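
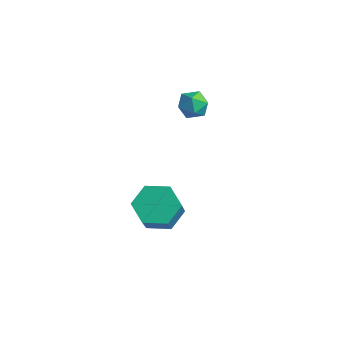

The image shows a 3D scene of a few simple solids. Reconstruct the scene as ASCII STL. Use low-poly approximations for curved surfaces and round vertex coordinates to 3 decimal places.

solid 
facet normal -0.300 -0.631 0.715
outer loop
vertex -2.729 2.17 -0.904
vertex -2.351 1.654 -1.201
vertex -2.059 2.069 -0.712
endloop
endfacet
facet normal -0.270 0.039 0.962
outer loop
vertex -2.729 2.17 -0.904
vertex -2.059 2.069 -0.712
vertex -2.304 2.723 -0.807
endloop
endfacet
facet normal -0.702 0.441 0.559
outer loop
vertex -2.729 2.17 -0.904
vertex -2.304 2.723 -0.807
vertex -2.747 2.712 -1.354
endloop
endfacet
facet normal -0.998 0.021 0.065
outer loop
vertex -2.729 2.17 -0.904
vertex -2.747 2.712 -1.354
vertex -2.777 2.051 -1.597
endloop
endfacet
facet normal -0.749 -0.642 0.162
outer loop
vertex -2.729 2.17 -0.904
vertex -2.777 2.051 -1.597
vertex -2.351 1.654 -1.201
endloop
endfacet
facet normal 0.397 0.276 0.875
outer loop
vertex -2.304 2.723 -0.807
vertex -2.059 2.069 -0.712
vertex -1.663 2.549 -1.043
endloop
endfacet
facet normal 0.349 -0.807 0.477
outer loop
vertex -2.059 2.069 -0.712
vertex -2.351 1.654 -1.201
vertex -1.693 1.888 -1.286
endloop
endfacet
facet normal -0.378 -0.825 -0.420
outer loop
vertex -2.351 1.654 -1.201
vertex -2.777 2.051 -1.597
vertex -2.136 1.877 -1.833
endloop
endfacet
facet normal -0.780 0.247 -0.575
outer loop
vertex -2.777 2.051 -1.597
vertex -2.747 2.712 -1.354
vertex -2.381 2.531 -1.928
endloop
endfacet
facet normal -0.301 0.927 0.225
outer loop
vertex -2.747 2.712 -1.354
vertex -2.304 2.723 -0.807
vertex -2.089 2.946 -1.439
endloop
endfacet
facet normal 0.998 -0.021 -0.065
outer loop
vertex -1.711 2.43 -1.736
vertex -1.663 2.549 -1.043
vertex -1.693 1.888 -1.286
endloop
endfacet
facet normal 0.702 -0.441 -0.559
outer loop
vertex -1.711 2.43 -1.736
vertex -1.693 1.888 -1.286
vertex -2.136 1.877 -1.833
endloop
endfacet
facet normal 0.270 -0.039 -0.962
outer loop
vertex -1.711 2.43 -1.736
vertex -2.136 1.877 -1.833
vertex -2.381 2.531 -1.928
endloop
endfacet
facet normal 0.300 0.631 -0.715
outer loop
vertex -1.711 2.43 -1.736
vertex -2.381 2.531 -1.928
vertex -2.089 2.946 -1.439
endloop
endfacet
facet normal 0.749 0.642 -0.162
outer loop
vertex -1.711 2.43 -1.736
vertex -2.089 2.946 -1.439
vertex -1.663 2.549 -1.043
endloop
endfacet
facet normal 0.780 -0.247 0.575
outer loop
vertex -1.693 1.888 -1.286
vertex -1.663 2.549 -1.043
vertex -2.059 2.069 -0.712
endloop
endfacet
facet normal 0.301 -0.927 -0.225
outer loop
vertex -2.136 1.877 -1.833
vertex -1.693 1.888 -1.286
vertex -2.351 1.654 -1.201
endloop
endfacet
facet normal -0.397 -0.276 -0.875
outer loop
vertex -2.381 2.531 -1.928
vertex -2.136 1.877 -1.833
vertex -2.777 2.051 -1.597
endloop
endfacet
facet normal -0.349 0.807 -0.477
outer loop
vertex -2.089 2.946 -1.439
vertex -2.381 2.531 -1.928
vertex -2.747 2.712 -1.354
endloop
endfacet
facet normal 0.378 0.825 0.420
outer loop
vertex -1.663 2.549 -1.043
vertex -2.089 2.946 -1.439
vertex -2.304 2.723 -0.807
endloop
endfacet
facet normal -0.437 0.485 -0.757
outer loop
vertex 0.848 -1.685 -4.424
vertex 0.097 -1.558 -3.909
vertex 0.772 -0.934 -3.899
endloop
endfacet
facet normal 0.896 0.312 -0.317
outer loop
vertex 0.848 -1.685 -4.424
vertex 0.772 -0.934 -3.899
vertex 1.735 -2.67 -2.886
endloop
endfacet
facet normal 0.896 0.312 -0.317
outer loop
vertex 1.735 -2.67 -2.886
vertex 0.772 -0.934 -3.899
vertex 1.659 -1.918 -2.361
endloop
endfacet
facet normal 0.436 -0.485 0.758
outer loop
vertex 1.735 -2.67 -2.886
vertex 1.659 -1.918 -2.361
vertex 0.983 -2.542 -2.371
endloop
endfacet
facet normal -0.437 0.485 -0.758
outer loop
vertex 0.772 -0.934 -3.899
vertex 0.097 -1.558 -3.909
vertex 0.021 -0.806 -3.384
endloop
endfacet
facet normal 0.377 0.864 0.335
outer loop
vertex 0.772 -0.934 -3.899
vertex 0.021 -0.806 -3.384
vertex 1.659 -1.918 -2.361
endloop
endfacet
facet normal 0.377 0.863 0.335
outer loop
vertex 1.659 -1.918 -2.361
vertex 0.021 -0.806 -3.384
vertex 0.907 -1.79 -1.846
endloop
endfacet
facet normal 0.436 -0.485 0.758
outer loop
vertex 1.659 -1.918 -2.361
vertex 0.907 -1.79 -1.846
vertex 0.983 -2.542 -2.371
endloop
endfacet
facet normal -0.436 0.485 -0.758
outer loop
vertex 0.021 -0.806 -3.384
vertex 0.097 -1.558 -3.909
vertex -0.655 -1.43 -3.394
endloop
endfacet
facet normal -0.519 0.552 0.652
outer loop
vertex 0.021 -0.806 -3.384
vertex -0.655 -1.43 -3.394
vertex 0.907 -1.79 -1.846
endloop
endfacet
facet normal -0.520 0.551 0.653
outer loop
vertex 0.907 -1.79 -1.846
vertex -0.655 -1.43 -3.394
vertex 0.232 -2.415 -1.856
endloop
endfacet
facet normal 0.437 -0.485 0.757
outer loop
vertex 0.907 -1.79 -1.846
vertex 0.232 -2.415 -1.856
vertex 0.983 -2.542 -2.371
endloop
endfacet
facet normal -0.436 0.485 -0.758
outer loop
vertex -0.655 -1.43 -3.394
vertex 0.097 -1.558 -3.909
vertex -0.579 -2.182 -3.919
endloop
endfacet
facet normal -0.896 -0.312 0.317
outer loop
vertex -0.655 -1.43 -3.394
vertex -0.579 -2.182 -3.919
vertex 0.232 -2.415 -1.856
endloop
endfacet
facet normal -0.896 -0.312 0.317
outer loop
vertex 0.232 -2.415 -1.856
vertex -0.579 -2.182 -3.919
vertex 0.308 -3.166 -2.381
endloop
endfacet
facet normal 0.437 -0.485 0.757
outer loop
vertex 0.232 -2.415 -1.856
vertex 0.308 -3.166 -2.381
vertex 0.983 -2.542 -2.371
endloop
endfacet
facet normal -0.436 0.485 -0.758
outer loop
vertex -0.579 -2.182 -3.919
vertex 0.097 -1.558 -3.909
vertex 0.173 -2.31 -4.434
endloop
endfacet
facet normal -0.377 -0.864 -0.335
outer loop
vertex -0.579 -2.182 -3.919
vertex 0.173 -2.31 -4.434
vertex 0.308 -3.166 -2.381
endloop
endfacet
facet normal -0.377 -0.863 -0.335
outer loop
vertex 0.308 -3.166 -2.381
vertex 0.173 -2.31 -4.434
vertex 1.059 -3.294 -2.896
endloop
endfacet
facet normal 0.437 -0.485 0.758
outer loop
vertex 0.308 -3.166 -2.381
vertex 1.059 -3.294 -2.896
vertex 0.983 -2.542 -2.371
endloop
endfacet
facet normal -0.437 0.485 -0.757
outer loop
vertex 0.173 -2.31 -4.434
vertex 0.097 -1.558 -3.909
vertex 0.848 -1.685 -4.424
endloop
endfacet
facet normal 0.520 -0.551 -0.652
outer loop
vertex 0.173 -2.31 -4.434
vertex 0.848 -1.685 -4.424
vertex 1.059 -3.294 -2.896
endloop
endfacet
facet normal 0.519 -0.552 -0.653
outer loop
vertex 1.059 -3.294 -2.896
vertex 0.848 -1.685 -4.424
vertex 1.735 -2.67 -2.886
endloop
endfacet
facet normal 0.436 -0.485 0.758
outer loop
vertex 1.059 -3.294 -2.896
vertex 1.735 -2.67 -2.886
vertex 0.983 -2.542 -2.371
endloop
endfacet

endsolid


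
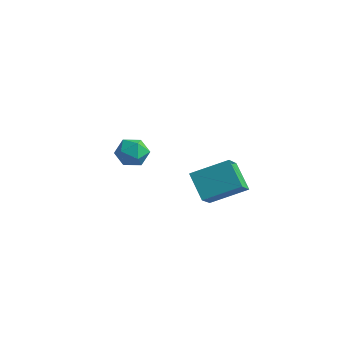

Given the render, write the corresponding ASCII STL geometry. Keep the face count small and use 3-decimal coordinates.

solid 
facet normal -0.115 0.352 0.929
outer loop
vertex -1.716 1.409 1.905
vertex -2.227 0.693 2.113
vertex -1.332 0.66 2.236
endloop
endfacet
facet normal 0.513 0.553 0.656
outer loop
vertex -1.716 1.409 1.905
vertex -1.332 0.66 2.236
vertex -0.94 1.105 1.554
endloop
endfacet
facet normal 0.386 0.921 0.057
outer loop
vertex -1.716 1.409 1.905
vertex -0.94 1.105 1.554
vertex -1.593 1.413 1.009
endloop
endfacet
facet normal -0.321 0.946 -0.040
outer loop
vertex -1.716 1.409 1.905
vertex -1.593 1.413 1.009
vertex -2.388 1.158 1.355
endloop
endfacet
facet normal -0.630 0.595 0.499
outer loop
vertex -1.716 1.409 1.905
vertex -2.388 1.158 1.355
vertex -2.227 0.693 2.113
endloop
endfacet
facet normal 0.876 -0.036 0.480
outer loop
vertex -0.94 1.105 1.554
vertex -1.332 0.66 2.236
vertex -0.972 0.202 1.545
endloop
endfacet
facet normal -0.140 -0.361 0.922
outer loop
vertex -1.332 0.66 2.236
vertex -2.227 0.693 2.113
vertex -1.767 -0.053 1.891
endloop
endfacet
facet normal -0.973 0.032 0.227
outer loop
vertex -2.227 0.693 2.113
vertex -2.388 1.158 1.355
vertex -2.42 0.255 1.346
endloop
endfacet
facet normal -0.473 0.601 -0.645
outer loop
vertex -2.388 1.158 1.355
vertex -1.593 1.413 1.009
vertex -2.028 0.7 0.664
endloop
endfacet
facet normal 0.671 0.559 -0.488
outer loop
vertex -1.593 1.413 1.009
vertex -0.94 1.105 1.554
vertex -1.133 0.667 0.787
endloop
endfacet
facet normal 0.321 -0.946 0.040
outer loop
vertex -1.644 -0.049 0.995
vertex -0.972 0.202 1.545
vertex -1.767 -0.053 1.891
endloop
endfacet
facet normal -0.386 -0.921 -0.057
outer loop
vertex -1.644 -0.049 0.995
vertex -1.767 -0.053 1.891
vertex -2.42 0.255 1.346
endloop
endfacet
facet normal -0.513 -0.553 -0.656
outer loop
vertex -1.644 -0.049 0.995
vertex -2.42 0.255 1.346
vertex -2.028 0.7 0.664
endloop
endfacet
facet normal 0.115 -0.352 -0.929
outer loop
vertex -1.644 -0.049 0.995
vertex -2.028 0.7 0.664
vertex -1.133 0.667 0.787
endloop
endfacet
facet normal 0.630 -0.595 -0.499
outer loop
vertex -1.644 -0.049 0.995
vertex -1.133 0.667 0.787
vertex -0.972 0.202 1.545
endloop
endfacet
facet normal 0.473 -0.601 0.645
outer loop
vertex -1.767 -0.053 1.891
vertex -0.972 0.202 1.545
vertex -1.332 0.66 2.236
endloop
endfacet
facet normal -0.671 -0.559 0.488
outer loop
vertex -2.42 0.255 1.346
vertex -1.767 -0.053 1.891
vertex -2.227 0.693 2.113
endloop
endfacet
facet normal -0.876 0.036 -0.480
outer loop
vertex -2.028 0.7 0.664
vertex -2.42 0.255 1.346
vertex -2.388 1.158 1.355
endloop
endfacet
facet normal 0.140 0.361 -0.922
outer loop
vertex -1.133 0.667 0.787
vertex -2.028 0.7 0.664
vertex -1.593 1.413 1.009
endloop
endfacet
facet normal 0.973 -0.032 -0.227
outer loop
vertex -0.972 0.202 1.545
vertex -1.133 0.667 0.787
vertex -0.94 1.105 1.554
endloop
endfacet
facet normal -0.684 -0.603 -0.411
outer loop
vertex 2.792 -0.978 2.788
vertex 2.389 0.203 1.724
vertex 3.878 -1.52 1.776
endloop
endfacet
facet normal 0.246 -0.720 0.649
outer loop
vertex 5.211 -0.343 2.576
vertex 2.792 -0.978 2.788
vertex 3.878 -1.52 1.776
endloop
endfacet
facet normal -0.684 -0.603 -0.411
outer loop
vertex 3.878 -1.52 1.776
vertex 2.389 0.203 1.724
vertex 3.475 -0.339 0.712
endloop
endfacet
facet normal 0.687 -0.343 -0.641
outer loop
vertex 3.475 -0.339 0.712
vertex 5.211 -0.343 2.576
vertex 3.878 -1.52 1.776
endloop
endfacet
facet normal -0.687 0.343 0.641
outer loop
vertex 2.792 -0.978 2.788
vertex 3.722 1.38 2.524
vertex 2.389 0.203 1.724
endloop
endfacet
facet normal 0.246 -0.720 0.649
outer loop
vertex 4.125 0.199 3.588
vertex 2.792 -0.978 2.788
vertex 5.211 -0.343 2.576
endloop
endfacet
facet normal -0.687 0.343 0.641
outer loop
vertex 4.125 0.199 3.588
vertex 3.722 1.38 2.524
vertex 2.792 -0.978 2.788
endloop
endfacet
facet normal -0.246 0.720 -0.649
outer loop
vertex 2.389 0.203 1.724
vertex 3.722 1.38 2.524
vertex 3.475 -0.339 0.712
endloop
endfacet
facet normal 0.687 -0.343 -0.641
outer loop
vertex 4.808 0.838 1.512
vertex 5.211 -0.343 2.576
vertex 3.475 -0.339 0.712
endloop
endfacet
facet normal -0.246 0.720 -0.649
outer loop
vertex 3.475 -0.339 0.712
vertex 3.722 1.38 2.524
vertex 4.808 0.838 1.512
endloop
endfacet
facet normal 0.684 0.603 0.411
outer loop
vertex 4.808 0.838 1.512
vertex 4.125 0.199 3.588
vertex 5.211 -0.343 2.576
endloop
endfacet
facet normal 0.684 0.603 0.411
outer loop
vertex 3.722 1.38 2.524
vertex 4.125 0.199 3.588
vertex 4.808 0.838 1.512
endloop
endfacet

endsolid


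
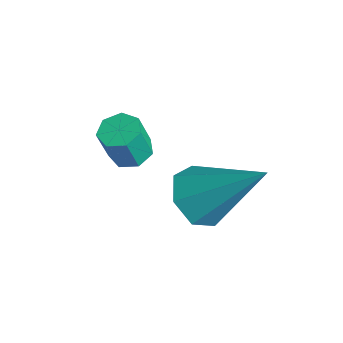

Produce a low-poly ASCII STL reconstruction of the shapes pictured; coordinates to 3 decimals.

solid 
facet normal -0.513 -0.515 -0.686
outer loop
vertex 0.685 -0.234 -3.586
vertex 0.051 0.239 -3.467
vertex 0.652 0.333 -3.987
endloop
endfacet
facet normal 0.978 -0.079 -0.192
outer loop
vertex 0.685 -0.234 -3.586
vertex 0.652 0.333 -3.987
vertex 1.109 1.301 -2.053
endloop
endfacet
facet normal -0.514 -0.514 -0.687
outer loop
vertex 0.652 0.333 -3.987
vertex 0.051 0.239 -3.467
vertex 0.166 0.829 -3.995
endloop
endfacet
facet normal 0.638 0.618 -0.460
outer loop
vertex 0.652 0.333 -3.987
vertex 0.166 0.829 -3.995
vertex 1.109 1.301 -2.053
endloop
endfacet
facet normal -0.514 -0.514 -0.687
outer loop
vertex 0.166 0.829 -3.995
vertex 0.051 0.239 -3.467
vertex -0.406 0.881 -3.606
endloop
endfacet
facet normal -0.055 0.976 -0.211
outer loop
vertex 0.166 0.829 -3.995
vertex -0.406 0.881 -3.606
vertex 1.109 1.301 -2.053
endloop
endfacet
facet normal -0.514 -0.515 -0.686
outer loop
vertex -0.406 0.881 -3.606
vertex 0.051 0.239 -3.467
vertex -0.634 0.45 -3.112
endloop
endfacet
facet normal -0.579 0.728 0.368
outer loop
vertex -0.406 0.881 -3.606
vertex -0.634 0.45 -3.112
vertex 1.109 1.301 -2.053
endloop
endfacet
facet normal -0.514 -0.515 -0.686
outer loop
vertex -0.634 0.45 -3.112
vertex 0.051 0.239 -3.467
vertex -0.347 -0.139 -2.885
endloop
endfacet
facet normal -0.540 0.061 0.840
outer loop
vertex -0.634 0.45 -3.112
vertex -0.347 -0.139 -2.885
vertex 1.109 1.301 -2.053
endloop
endfacet
facet normal -0.514 -0.515 -0.686
outer loop
vertex -0.347 -0.139 -2.885
vertex 0.051 0.239 -3.467
vertex 0.241 -0.444 -3.096
endloop
endfacet
facet normal 0.033 -0.525 0.851
outer loop
vertex -0.347 -0.139 -2.885
vertex 0.241 -0.444 -3.096
vertex 1.109 1.301 -2.053
endloop
endfacet
facet normal -0.513 -0.515 -0.686
outer loop
vertex 0.241 -0.444 -3.096
vertex 0.051 0.239 -3.467
vertex 0.685 -0.234 -3.586
endloop
endfacet
facet normal 0.709 -0.587 0.391
outer loop
vertex 0.241 -0.444 -3.096
vertex 0.685 -0.234 -3.586
vertex 1.109 1.301 -2.053
endloop
endfacet
facet normal -0.038 0.298 -0.954
outer loop
vertex -1.609 -0.007 -3.39
vertex -1.989 -0.35 -3.482
vertex -2.029 0.145 -3.326
endloop
endfacet
facet normal 0.364 0.893 0.265
outer loop
vertex -1.609 -0.007 -3.39
vertex -2.029 0.145 -3.326
vertex -1.571 -0.308 -2.426
endloop
endfacet
facet normal 0.364 0.893 0.265
outer loop
vertex -1.571 -0.308 -2.426
vertex -2.029 0.145 -3.326
vertex -1.991 -0.156 -2.362
endloop
endfacet
facet normal 0.037 -0.298 0.954
outer loop
vertex -1.571 -0.308 -2.426
vertex -1.991 -0.156 -2.362
vertex -1.951 -0.65 -2.518
endloop
endfacet
facet normal -0.038 0.298 -0.954
outer loop
vertex -2.029 0.145 -3.326
vertex -1.989 -0.35 -3.482
vertex -2.419 -0.075 -3.379
endloop
endfacet
facet normal -0.500 0.821 0.276
outer loop
vertex -2.029 0.145 -3.326
vertex -2.419 -0.075 -3.379
vertex -1.991 -0.156 -2.362
endloop
endfacet
facet normal -0.501 0.820 0.276
outer loop
vertex -1.991 -0.156 -2.362
vertex -2.419 -0.075 -3.379
vertex -2.381 -0.376 -2.416
endloop
endfacet
facet normal 0.036 -0.298 0.954
outer loop
vertex -1.991 -0.156 -2.362
vertex -2.381 -0.376 -2.416
vertex -1.951 -0.65 -2.518
endloop
endfacet
facet normal -0.038 0.298 -0.954
outer loop
vertex -2.419 -0.075 -3.379
vertex -1.989 -0.35 -3.482
vertex -2.485 -0.502 -3.51
endloop
endfacet
facet normal -0.989 0.129 0.079
outer loop
vertex -2.419 -0.075 -3.379
vertex -2.485 -0.502 -3.51
vertex -2.381 -0.376 -2.416
endloop
endfacet
facet normal -0.989 0.129 0.079
outer loop
vertex -2.381 -0.376 -2.416
vertex -2.485 -0.502 -3.51
vertex -2.447 -0.803 -2.547
endloop
endfacet
facet normal 0.036 -0.298 0.954
outer loop
vertex -2.381 -0.376 -2.416
vertex -2.447 -0.803 -2.547
vertex -1.951 -0.65 -2.518
endloop
endfacet
facet normal -0.037 0.297 -0.954
outer loop
vertex -2.485 -0.502 -3.51
vertex -1.989 -0.35 -3.482
vertex -2.178 -0.814 -3.619
endloop
endfacet
facet normal -0.732 -0.658 -0.177
outer loop
vertex -2.485 -0.502 -3.51
vertex -2.178 -0.814 -3.619
vertex -2.447 -0.803 -2.547
endloop
endfacet
facet normal -0.732 -0.658 -0.177
outer loop
vertex -2.447 -0.803 -2.547
vertex -2.178 -0.814 -3.619
vertex -2.14 -1.115 -2.656
endloop
endfacet
facet normal 0.036 -0.298 0.954
outer loop
vertex -2.447 -0.803 -2.547
vertex -2.14 -1.115 -2.656
vertex -1.951 -0.65 -2.518
endloop
endfacet
facet normal -0.038 0.297 -0.954
outer loop
vertex -2.178 -0.814 -3.619
vertex -1.989 -0.35 -3.482
vertex -1.728 -0.776 -3.625
endloop
endfacet
facet normal 0.076 -0.951 -0.300
outer loop
vertex -2.178 -0.814 -3.619
vertex -1.728 -0.776 -3.625
vertex -2.14 -1.115 -2.656
endloop
endfacet
facet normal 0.076 -0.951 -0.300
outer loop
vertex -2.14 -1.115 -2.656
vertex -1.728 -0.776 -3.625
vertex -1.691 -1.077 -2.662
endloop
endfacet
facet normal 0.038 -0.298 0.954
outer loop
vertex -2.14 -1.115 -2.656
vertex -1.691 -1.077 -2.662
vertex -1.951 -0.65 -2.518
endloop
endfacet
facet normal -0.037 0.297 -0.954
outer loop
vertex -1.728 -0.776 -3.625
vertex -1.989 -0.35 -3.482
vertex -1.475 -0.417 -3.523
endloop
endfacet
facet normal 0.827 -0.527 -0.196
outer loop
vertex -1.728 -0.776 -3.625
vertex -1.475 -0.417 -3.523
vertex -1.691 -1.077 -2.662
endloop
endfacet
facet normal 0.826 -0.528 -0.198
outer loop
vertex -1.691 -1.077 -2.662
vertex -1.475 -0.417 -3.523
vertex -1.437 -0.718 -2.56
endloop
endfacet
facet normal 0.038 -0.298 0.954
outer loop
vertex -1.691 -1.077 -2.662
vertex -1.437 -0.718 -2.56
vertex -1.951 -0.65 -2.518
endloop
endfacet
facet normal -0.037 0.297 -0.954
outer loop
vertex -1.475 -0.417 -3.523
vertex -1.989 -0.35 -3.482
vertex -1.609 -0.007 -3.39
endloop
endfacet
facet normal 0.954 0.294 0.054
outer loop
vertex -1.475 -0.417 -3.523
vertex -1.609 -0.007 -3.39
vertex -1.437 -0.718 -2.56
endloop
endfacet
facet normal 0.954 0.294 0.054
outer loop
vertex -1.437 -0.718 -2.56
vertex -1.609 -0.007 -3.39
vertex -1.571 -0.308 -2.426
endloop
endfacet
facet normal 0.038 -0.299 0.953
outer loop
vertex -1.437 -0.718 -2.56
vertex -1.571 -0.308 -2.426
vertex -1.951 -0.65 -2.518
endloop
endfacet

endsolid


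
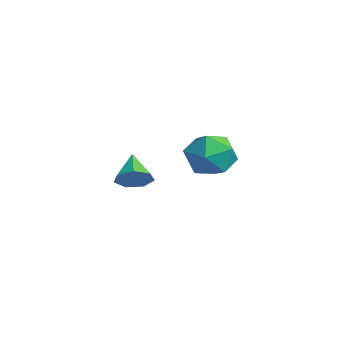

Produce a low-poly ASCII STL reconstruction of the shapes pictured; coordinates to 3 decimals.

solid 
facet normal -0.380 -0.552 0.743
outer loop
vertex -1.199 0.667 -1.916
vertex -0.548 -0.142 -2.184
vertex -0.225 0.593 -1.473
endloop
endfacet
facet normal -0.401 0.143 0.905
outer loop
vertex -1.199 0.667 -1.916
vertex -0.225 0.593 -1.473
vertex -0.6 1.547 -1.79
endloop
endfacet
facet normal -0.783 0.475 0.402
outer loop
vertex -1.199 0.667 -1.916
vertex -0.6 1.547 -1.79
vertex -1.154 1.401 -2.696
endloop
endfacet
facet normal -0.997 -0.014 -0.071
outer loop
vertex -1.199 0.667 -1.916
vertex -1.154 1.401 -2.696
vertex -1.122 0.358 -2.94
endloop
endfacet
facet normal -0.748 -0.648 0.139
outer loop
vertex -1.199 0.667 -1.916
vertex -1.122 0.358 -2.94
vertex -0.548 -0.142 -2.184
endloop
endfacet
facet normal 0.266 0.397 0.879
outer loop
vertex -0.6 1.547 -1.79
vertex -0.225 0.593 -1.473
vertex 0.422 1.282 -1.98
endloop
endfacet
facet normal 0.301 -0.728 0.616
outer loop
vertex -0.225 0.593 -1.473
vertex -0.548 -0.142 -2.184
vertex 0.454 0.239 -2.224
endloop
endfacet
facet normal -0.296 -0.885 -0.360
outer loop
vertex -0.548 -0.142 -2.184
vertex -1.122 0.358 -2.94
vertex -0.1 0.093 -3.13
endloop
endfacet
facet normal -0.700 0.142 -0.700
outer loop
vertex -1.122 0.358 -2.94
vertex -1.154 1.401 -2.696
vertex -0.475 1.047 -3.447
endloop
endfacet
facet normal -0.352 0.934 0.065
outer loop
vertex -1.154 1.401 -2.696
vertex -0.6 1.547 -1.79
vertex -0.152 1.782 -2.736
endloop
endfacet
facet normal 0.997 0.014 0.071
outer loop
vertex 0.499 0.973 -3.004
vertex 0.422 1.282 -1.98
vertex 0.454 0.239 -2.224
endloop
endfacet
facet normal 0.783 -0.475 -0.402
outer loop
vertex 0.499 0.973 -3.004
vertex 0.454 0.239 -2.224
vertex -0.1 0.093 -3.13
endloop
endfacet
facet normal 0.401 -0.143 -0.905
outer loop
vertex 0.499 0.973 -3.004
vertex -0.1 0.093 -3.13
vertex -0.475 1.047 -3.447
endloop
endfacet
facet normal 0.380 0.552 -0.743
outer loop
vertex 0.499 0.973 -3.004
vertex -0.475 1.047 -3.447
vertex -0.152 1.782 -2.736
endloop
endfacet
facet normal 0.748 0.648 -0.139
outer loop
vertex 0.499 0.973 -3.004
vertex -0.152 1.782 -2.736
vertex 0.422 1.282 -1.98
endloop
endfacet
facet normal 0.700 -0.142 0.700
outer loop
vertex 0.454 0.239 -2.224
vertex 0.422 1.282 -1.98
vertex -0.225 0.593 -1.473
endloop
endfacet
facet normal 0.352 -0.934 -0.065
outer loop
vertex -0.1 0.093 -3.13
vertex 0.454 0.239 -2.224
vertex -0.548 -0.142 -2.184
endloop
endfacet
facet normal -0.266 -0.397 -0.879
outer loop
vertex -0.475 1.047 -3.447
vertex -0.1 0.093 -3.13
vertex -1.122 0.358 -2.94
endloop
endfacet
facet normal -0.301 0.728 -0.616
outer loop
vertex -0.152 1.782 -2.736
vertex -0.475 1.047 -3.447
vertex -1.154 1.401 -2.696
endloop
endfacet
facet normal 0.296 0.885 0.360
outer loop
vertex 0.422 1.282 -1.98
vertex -0.152 1.782 -2.736
vertex -0.6 1.547 -1.79
endloop
endfacet
facet normal 0.738 -0.260 -0.623
outer loop
vertex 2.922 -3.443 -1.425
vertex 2.538 -3.261 -1.956
vertex 2.973 -2.881 -1.599
endloop
endfacet
facet normal 0.273 0.262 0.926
outer loop
vertex 2.922 -3.443 -1.425
vertex 2.973 -2.881 -1.599
vertex 1.622 -2.939 -1.184
endloop
endfacet
facet normal 0.738 -0.260 -0.623
outer loop
vertex 2.973 -2.881 -1.599
vertex 2.538 -3.261 -1.956
vertex 2.697 -2.606 -2.041
endloop
endfacet
facet normal 0.109 0.873 0.475
outer loop
vertex 2.973 -2.881 -1.599
vertex 2.697 -2.606 -2.041
vertex 1.622 -2.939 -1.184
endloop
endfacet
facet normal 0.738 -0.260 -0.623
outer loop
vertex 2.697 -2.606 -2.041
vertex 2.538 -3.261 -1.956
vertex 2.3 -2.824 -2.42
endloop
endfacet
facet normal -0.383 0.915 -0.125
outer loop
vertex 2.697 -2.606 -2.041
vertex 2.3 -2.824 -2.42
vertex 1.622 -2.939 -1.184
endloop
endfacet
facet normal 0.738 -0.259 -0.623
outer loop
vertex 2.3 -2.824 -2.42
vertex 2.538 -3.261 -1.956
vertex 2.083 -3.372 -2.449
endloop
endfacet
facet normal -0.834 0.353 -0.425
outer loop
vertex 2.3 -2.824 -2.42
vertex 2.083 -3.372 -2.449
vertex 1.622 -2.939 -1.184
endloop
endfacet
facet normal 0.738 -0.261 -0.622
outer loop
vertex 2.083 -3.372 -2.449
vertex 2.538 -3.261 -1.956
vertex 2.207 -3.836 -2.107
endloop
endfacet
facet normal -0.901 -0.386 -0.196
outer loop
vertex 2.083 -3.372 -2.449
vertex 2.207 -3.836 -2.107
vertex 1.622 -2.939 -1.184
endloop
endfacet
facet normal 0.737 -0.260 -0.624
outer loop
vertex 2.207 -3.836 -2.107
vertex 2.538 -3.261 -1.956
vertex 2.581 -3.868 -1.652
endloop
endfacet
facet normal -0.536 -0.749 0.388
outer loop
vertex 2.207 -3.836 -2.107
vertex 2.581 -3.868 -1.652
vertex 1.622 -2.939 -1.184
endloop
endfacet
facet normal 0.738 -0.260 -0.623
outer loop
vertex 2.581 -3.868 -1.652
vertex 2.538 -3.261 -1.956
vertex 2.922 -3.443 -1.425
endloop
endfacet
facet normal -0.015 -0.462 0.887
outer loop
vertex 2.581 -3.868 -1.652
vertex 2.922 -3.443 -1.425
vertex 1.622 -2.939 -1.184
endloop
endfacet

endsolid


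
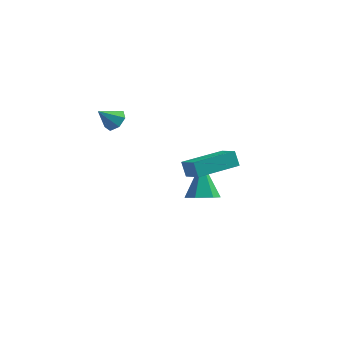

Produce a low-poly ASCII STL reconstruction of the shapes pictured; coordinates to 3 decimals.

solid 
facet normal -0.368 0.362 0.856
outer loop
vertex 2.095 -4.728 3.13
vertex 3.575 -3.196 3.118
vertex 1.323 -3.986 2.484
endloop
endfacet
facet normal -0.695 -0.719 0.006
outer loop
vertex 1.625 -4.284 1.782
vertex 2.095 -4.728 3.13
vertex 1.323 -3.986 2.484
endloop
endfacet
facet normal -0.368 0.363 0.856
outer loop
vertex 1.323 -3.986 2.484
vertex 3.575 -3.196 3.118
vertex 2.803 -2.455 2.472
endloop
endfacet
facet normal -0.617 0.593 -0.517
outer loop
vertex 2.803 -2.455 2.472
vertex 1.625 -4.284 1.782
vertex 1.323 -3.986 2.484
endloop
endfacet
facet normal 0.618 -0.593 0.517
outer loop
vertex 2.095 -4.728 3.13
vertex 3.877 -3.494 2.416
vertex 3.575 -3.196 3.118
endloop
endfacet
facet normal -0.695 -0.719 0.005
outer loop
vertex 2.397 -5.025 2.428
vertex 2.095 -4.728 3.13
vertex 1.625 -4.284 1.782
endloop
endfacet
facet normal 0.618 -0.593 0.517
outer loop
vertex 2.397 -5.025 2.428
vertex 3.877 -3.494 2.416
vertex 2.095 -4.728 3.13
endloop
endfacet
facet normal 0.695 0.719 -0.006
outer loop
vertex 3.575 -3.196 3.118
vertex 3.877 -3.494 2.416
vertex 2.803 -2.455 2.472
endloop
endfacet
facet normal -0.618 0.593 -0.517
outer loop
vertex 3.105 -2.752 1.77
vertex 1.625 -4.284 1.782
vertex 2.803 -2.455 2.472
endloop
endfacet
facet normal 0.695 0.719 -0.005
outer loop
vertex 2.803 -2.455 2.472
vertex 3.877 -3.494 2.416
vertex 3.105 -2.752 1.77
endloop
endfacet
facet normal 0.368 -0.363 -0.856
outer loop
vertex 3.105 -2.752 1.77
vertex 2.397 -5.025 2.428
vertex 1.625 -4.284 1.782
endloop
endfacet
facet normal 0.368 -0.363 -0.856
outer loop
vertex 3.877 -3.494 2.416
vertex 2.397 -5.025 2.428
vertex 3.105 -2.752 1.77
endloop
endfacet
facet normal 0.178 -0.569 -0.803
outer loop
vertex 1.884 -0.427 -2.47
vertex 1.257 -0.021 -2.897
vertex 2.063 0.278 -2.93
endloop
endfacet
facet normal 0.848 0.121 0.516
outer loop
vertex 1.884 -0.427 -2.47
vertex 2.063 0.278 -2.93
vertex 0.883 1.181 -1.203
endloop
endfacet
facet normal 0.178 -0.570 -0.802
outer loop
vertex 2.063 0.278 -2.93
vertex 1.257 -0.021 -2.897
vertex 1.436 0.683 -3.357
endloop
endfacet
facet normal 0.564 0.825 -0.046
outer loop
vertex 2.063 0.278 -2.93
vertex 1.436 0.683 -3.357
vertex 0.883 1.181 -1.203
endloop
endfacet
facet normal 0.177 -0.570 -0.803
outer loop
vertex 1.436 0.683 -3.357
vertex 1.257 -0.021 -2.897
vertex 0.63 0.384 -3.323
endloop
endfacet
facet normal -0.343 0.892 -0.294
outer loop
vertex 1.436 0.683 -3.357
vertex 0.63 0.384 -3.323
vertex 0.883 1.181 -1.203
endloop
endfacet
facet normal 0.177 -0.570 -0.803
outer loop
vertex 0.63 0.384 -3.323
vertex 1.257 -0.021 -2.897
vertex 0.451 -0.32 -2.863
endloop
endfacet
facet normal -0.966 0.258 0.018
outer loop
vertex 0.63 0.384 -3.323
vertex 0.451 -0.32 -2.863
vertex 0.883 1.181 -1.203
endloop
endfacet
facet normal 0.178 -0.570 -0.802
outer loop
vertex 0.451 -0.32 -2.863
vertex 1.257 -0.021 -2.897
vertex 1.079 -0.725 -2.436
endloop
endfacet
facet normal -0.682 -0.445 0.580
outer loop
vertex 0.451 -0.32 -2.863
vertex 1.079 -0.725 -2.436
vertex 0.883 1.181 -1.203
endloop
endfacet
facet normal 0.177 -0.570 -0.802
outer loop
vertex 1.079 -0.725 -2.436
vertex 1.257 -0.021 -2.897
vertex 1.884 -0.427 -2.47
endloop
endfacet
facet normal 0.225 -0.513 0.829
outer loop
vertex 1.079 -0.725 -2.436
vertex 1.884 -0.427 -2.47
vertex 0.883 1.181 -1.203
endloop
endfacet
facet normal 0.566 0.417 -0.711
outer loop
vertex -1.724 -2.59 3.924
vertex -2.257 -2.463 3.574
vertex -1.968 -2.091 4.022
endloop
endfacet
facet normal 0.366 -0.004 0.931
outer loop
vertex -1.724 -2.59 3.924
vertex -1.968 -2.091 4.022
vertex -2.903 -2.937 4.386
endloop
endfacet
facet normal 0.566 0.417 -0.711
outer loop
vertex -1.968 -2.091 4.022
vertex -2.257 -2.463 3.574
vertex -2.43 -1.872 3.783
endloop
endfacet
facet normal -0.169 0.541 0.823
outer loop
vertex -1.968 -2.091 4.022
vertex -2.43 -1.872 3.783
vertex -2.903 -2.937 4.386
endloop
endfacet
facet normal 0.565 0.417 -0.712
outer loop
vertex -2.43 -1.872 3.783
vertex -2.257 -2.463 3.574
vertex -2.762 -2.098 3.387
endloop
endfacet
facet normal -0.772 0.536 0.341
outer loop
vertex -2.43 -1.872 3.783
vertex -2.762 -2.098 3.387
vertex -2.903 -2.937 4.386
endloop
endfacet
facet normal 0.565 0.417 -0.712
outer loop
vertex -2.762 -2.098 3.387
vertex -2.257 -2.463 3.574
vertex -2.714 -2.599 3.132
endloop
endfacet
facet normal -0.988 -0.017 -0.153
outer loop
vertex -2.762 -2.098 3.387
vertex -2.714 -2.599 3.132
vertex -2.903 -2.937 4.386
endloop
endfacet
facet normal 0.565 0.417 -0.712
outer loop
vertex -2.714 -2.599 3.132
vertex -2.257 -2.463 3.574
vertex -2.322 -2.997 3.21
endloop
endfacet
facet normal -0.654 -0.700 -0.287
outer loop
vertex -2.714 -2.599 3.132
vertex -2.322 -2.997 3.21
vertex -2.903 -2.937 4.386
endloop
endfacet
facet normal 0.567 0.416 -0.711
outer loop
vertex -2.322 -2.997 3.21
vertex -2.257 -2.463 3.574
vertex -1.882 -2.993 3.563
endloop
endfacet
facet normal -0.023 -0.999 0.040
outer loop
vertex -2.322 -2.997 3.21
vertex -1.882 -2.993 3.563
vertex -2.903 -2.937 4.386
endloop
endfacet
facet normal 0.566 0.416 -0.712
outer loop
vertex -1.882 -2.993 3.563
vertex -2.257 -2.463 3.574
vertex -1.724 -2.59 3.924
endloop
endfacet
facet normal 0.431 -0.690 0.582
outer loop
vertex -1.882 -2.993 3.563
vertex -1.724 -2.59 3.924
vertex -2.903 -2.937 4.386
endloop
endfacet

endsolid


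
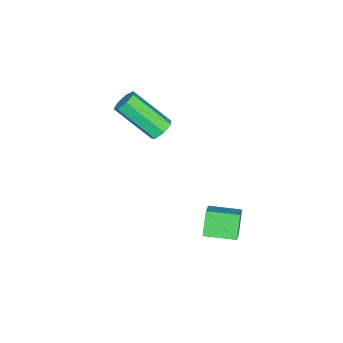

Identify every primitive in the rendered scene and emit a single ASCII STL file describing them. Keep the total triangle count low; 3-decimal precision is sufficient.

solid 
facet normal 0.009 0.766 -0.643
outer loop
vertex -3.202 -0.375 -0.875
vertex -3.62 -0.649 -1.207
vertex -3.696 -0.266 -0.752
endloop
endfacet
facet normal 0.316 0.608 0.729
outer loop
vertex -3.202 -0.375 -0.875
vertex -3.696 -0.266 -0.752
vertex -3.222 -2.037 0.52
endloop
endfacet
facet normal 0.316 0.608 0.729
outer loop
vertex -3.222 -2.037 0.52
vertex -3.696 -0.266 -0.752
vertex -3.716 -1.928 0.643
endloop
endfacet
facet normal -0.009 -0.766 0.642
outer loop
vertex -3.222 -2.037 0.52
vertex -3.716 -1.928 0.643
vertex -3.64 -2.311 0.187
endloop
endfacet
facet normal 0.010 0.766 -0.643
outer loop
vertex -3.696 -0.266 -0.752
vertex -3.62 -0.649 -1.207
vertex -4.133 -0.445 -0.972
endloop
endfacet
facet normal -0.544 0.543 0.639
outer loop
vertex -3.696 -0.266 -0.752
vertex -4.133 -0.445 -0.972
vertex -3.716 -1.928 0.643
endloop
endfacet
facet normal -0.544 0.543 0.639
outer loop
vertex -3.716 -1.928 0.643
vertex -4.133 -0.445 -0.972
vertex -4.153 -2.107 0.423
endloop
endfacet
facet normal -0.009 -0.766 0.642
outer loop
vertex -3.716 -1.928 0.643
vertex -4.153 -2.107 0.423
vertex -3.64 -2.311 0.187
endloop
endfacet
facet normal 0.010 0.766 -0.643
outer loop
vertex -4.133 -0.445 -0.972
vertex -3.62 -0.649 -1.207
vertex -4.183 -0.778 -1.369
endloop
endfacet
facet normal -0.995 0.069 0.068
outer loop
vertex -4.133 -0.445 -0.972
vertex -4.183 -0.778 -1.369
vertex -4.153 -2.107 0.423
endloop
endfacet
facet normal -0.995 0.069 0.068
outer loop
vertex -4.153 -2.107 0.423
vertex -4.183 -0.778 -1.369
vertex -4.203 -2.44 0.026
endloop
endfacet
facet normal -0.009 -0.766 0.643
outer loop
vertex -4.153 -2.107 0.423
vertex -4.203 -2.44 0.026
vertex -3.64 -2.311 0.187
endloop
endfacet
facet normal 0.009 0.767 -0.641
outer loop
vertex -4.183 -0.778 -1.369
vertex -3.62 -0.649 -1.207
vertex -3.81 -1.013 -1.645
endloop
endfacet
facet normal -0.697 -0.456 -0.553
outer loop
vertex -4.183 -0.778 -1.369
vertex -3.81 -1.013 -1.645
vertex -4.203 -2.44 0.026
endloop
endfacet
facet normal -0.698 -0.456 -0.553
outer loop
vertex -4.203 -2.44 0.026
vertex -3.81 -1.013 -1.645
vertex -3.83 -2.676 -0.25
endloop
endfacet
facet normal -0.009 -0.766 0.643
outer loop
vertex -4.203 -2.44 0.026
vertex -3.83 -2.676 -0.25
vertex -3.64 -2.311 0.187
endloop
endfacet
facet normal 0.011 0.767 -0.642
outer loop
vertex -3.81 -1.013 -1.645
vertex -3.62 -0.649 -1.207
vertex -3.293 -0.975 -1.591
endloop
endfacet
facet normal 0.126 -0.638 -0.759
outer loop
vertex -3.81 -1.013 -1.645
vertex -3.293 -0.975 -1.591
vertex -3.83 -2.676 -0.25
endloop
endfacet
facet normal 0.127 -0.639 -0.759
outer loop
vertex -3.83 -2.676 -0.25
vertex -3.293 -0.975 -1.591
vertex -3.313 -2.637 -0.196
endloop
endfacet
facet normal -0.009 -0.765 0.643
outer loop
vertex -3.83 -2.676 -0.25
vertex -3.313 -2.637 -0.196
vertex -3.64 -2.311 0.187
endloop
endfacet
facet normal 0.008 0.766 -0.643
outer loop
vertex -3.293 -0.975 -1.591
vertex -3.62 -0.649 -1.207
vertex -3.023 -0.69 -1.248
endloop
endfacet
facet normal 0.855 -0.339 -0.392
outer loop
vertex -3.293 -0.975 -1.591
vertex -3.023 -0.69 -1.248
vertex -3.313 -2.637 -0.196
endloop
endfacet
facet normal 0.855 -0.340 -0.393
outer loop
vertex -3.313 -2.637 -0.196
vertex -3.023 -0.69 -1.248
vertex -3.043 -2.353 0.146
endloop
endfacet
facet normal -0.010 -0.766 0.643
outer loop
vertex -3.313 -2.637 -0.196
vertex -3.043 -2.353 0.146
vertex -3.64 -2.311 0.187
endloop
endfacet
facet normal 0.008 0.766 -0.643
outer loop
vertex -3.023 -0.69 -1.248
vertex -3.62 -0.649 -1.207
vertex -3.202 -0.375 -0.875
endloop
endfacet
facet normal 0.939 0.215 0.269
outer loop
vertex -3.023 -0.69 -1.248
vertex -3.202 -0.375 -0.875
vertex -3.043 -2.353 0.146
endloop
endfacet
facet normal 0.939 0.214 0.269
outer loop
vertex -3.043 -2.353 0.146
vertex -3.202 -0.375 -0.875
vertex -3.222 -2.037 0.52
endloop
endfacet
facet normal -0.010 -0.766 0.643
outer loop
vertex -3.043 -2.353 0.146
vertex -3.222 -2.037 0.52
vertex -3.64 -2.311 0.187
endloop
endfacet
facet normal -0.572 -0.100 0.814
outer loop
vertex 0.01 2.64 -1.858
vertex -0.286 3.957 -1.904
vertex -0.844 2.426 -2.484
endloop
endfacet
facet normal 0.219 -0.975 0.034
outer loop
vertex -0.174 2.543 -3.436
vertex 0.01 2.64 -1.858
vertex -0.844 2.426 -2.484
endloop
endfacet
facet normal -0.572 -0.100 0.814
outer loop
vertex -0.844 2.426 -2.484
vertex -0.286 3.957 -1.904
vertex -1.139 3.743 -2.53
endloop
endfacet
facet normal -0.790 -0.197 -0.580
outer loop
vertex -1.139 3.743 -2.53
vertex -0.174 2.543 -3.436
vertex -0.844 2.426 -2.484
endloop
endfacet
facet normal 0.790 0.198 0.580
outer loop
vertex 0.01 2.64 -1.858
vertex 0.384 4.074 -2.856
vertex -0.286 3.957 -1.904
endloop
endfacet
facet normal 0.219 -0.975 0.034
outer loop
vertex 0.679 2.757 -2.81
vertex 0.01 2.64 -1.858
vertex -0.174 2.543 -3.436
endloop
endfacet
facet normal 0.791 0.197 0.580
outer loop
vertex 0.679 2.757 -2.81
vertex 0.384 4.074 -2.856
vertex 0.01 2.64 -1.858
endloop
endfacet
facet normal -0.219 0.975 -0.035
outer loop
vertex -0.286 3.957 -1.904
vertex 0.384 4.074 -2.856
vertex -1.139 3.743 -2.53
endloop
endfacet
facet normal -0.790 -0.198 -0.580
outer loop
vertex -0.47 3.86 -3.482
vertex -0.174 2.543 -3.436
vertex -1.139 3.743 -2.53
endloop
endfacet
facet normal -0.219 0.975 -0.034
outer loop
vertex -1.139 3.743 -2.53
vertex 0.384 4.074 -2.856
vertex -0.47 3.86 -3.482
endloop
endfacet
facet normal 0.572 0.100 -0.814
outer loop
vertex -0.47 3.86 -3.482
vertex 0.679 2.757 -2.81
vertex -0.174 2.543 -3.436
endloop
endfacet
facet normal 0.572 0.100 -0.814
outer loop
vertex 0.384 4.074 -2.856
vertex 0.679 2.757 -2.81
vertex -0.47 3.86 -3.482
endloop
endfacet

endsolid


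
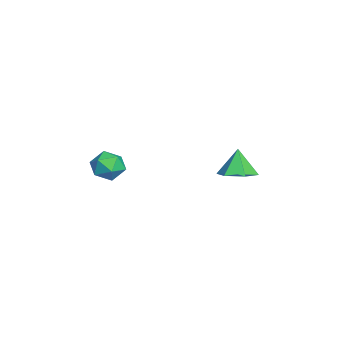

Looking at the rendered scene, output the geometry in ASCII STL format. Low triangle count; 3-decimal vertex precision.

solid 
facet normal 0.357 -0.006 -0.934
outer loop
vertex -1.385 3.61 0.458
vertex -2.184 3.295 0.155
vertex -2.038 4.192 0.205
endloop
endfacet
facet normal 0.344 0.671 0.657
outer loop
vertex -1.385 3.61 0.458
vertex -2.038 4.192 0.205
vertex -2.676 3.305 1.445
endloop
endfacet
facet normal 0.357 -0.006 -0.934
outer loop
vertex -2.038 4.192 0.205
vertex -2.184 3.295 0.155
vertex -2.836 3.877 -0.098
endloop
endfacet
facet normal -0.456 0.818 0.351
outer loop
vertex -2.038 4.192 0.205
vertex -2.836 3.877 -0.098
vertex -2.676 3.305 1.445
endloop
endfacet
facet normal 0.356 -0.007 -0.934
outer loop
vertex -2.836 3.877 -0.098
vertex -2.184 3.295 0.155
vertex -2.982 2.98 -0.147
endloop
endfacet
facet normal -0.976 0.150 0.157
outer loop
vertex -2.836 3.877 -0.098
vertex -2.982 2.98 -0.147
vertex -2.676 3.305 1.445
endloop
endfacet
facet normal 0.356 -0.007 -0.934
outer loop
vertex -2.982 2.98 -0.147
vertex -2.184 3.295 0.155
vertex -2.33 2.398 0.106
endloop
endfacet
facet normal -0.697 -0.664 0.270
outer loop
vertex -2.982 2.98 -0.147
vertex -2.33 2.398 0.106
vertex -2.676 3.305 1.445
endloop
endfacet
facet normal 0.357 -0.007 -0.934
outer loop
vertex -2.33 2.398 0.106
vertex -2.184 3.295 0.155
vertex -1.532 2.713 0.409
endloop
endfacet
facet normal 0.102 -0.811 0.576
outer loop
vertex -2.33 2.398 0.106
vertex -1.532 2.713 0.409
vertex -2.676 3.305 1.445
endloop
endfacet
facet normal 0.357 -0.008 -0.934
outer loop
vertex -1.532 2.713 0.409
vertex -2.184 3.295 0.155
vertex -1.385 3.61 0.458
endloop
endfacet
facet normal 0.622 -0.144 0.769
outer loop
vertex -1.532 2.713 0.409
vertex -1.385 3.61 0.458
vertex -2.676 3.305 1.445
endloop
endfacet
facet normal -0.906 0.380 -0.186
outer loop
vertex 0.627 -1.669 1.819
vertex 0.288 -2.245 2.294
vertex 0.521 -1.53 2.62
endloop
endfacet
facet normal -0.407 0.889 -0.208
outer loop
vertex 0.627 -1.669 1.819
vertex 0.521 -1.53 2.62
vertex 1.216 -1.298 2.253
endloop
endfacet
facet normal 0.073 0.707 -0.704
outer loop
vertex 0.627 -1.669 1.819
vertex 1.216 -1.298 2.253
vertex 1.413 -1.87 1.699
endloop
endfacet
facet normal -0.130 0.083 -0.988
outer loop
vertex 0.627 -1.669 1.819
vertex 1.413 -1.87 1.699
vertex 0.839 -2.455 1.725
endloop
endfacet
facet normal -0.735 -0.118 -0.668
outer loop
vertex 0.627 -1.669 1.819
vertex 0.839 -2.455 1.725
vertex 0.288 -2.245 2.294
endloop
endfacet
facet normal -0.077 0.902 0.424
outer loop
vertex 1.216 -1.298 2.253
vertex 0.521 -1.53 2.62
vertex 1.241 -1.645 2.995
endloop
endfacet
facet normal -0.885 0.079 0.460
outer loop
vertex 0.521 -1.53 2.62
vertex 0.288 -2.245 2.294
vertex 0.667 -2.23 3.021
endloop
endfacet
facet normal -0.607 -0.727 -0.320
outer loop
vertex 0.288 -2.245 2.294
vertex 0.839 -2.455 1.725
vertex 0.864 -2.802 2.467
endloop
endfacet
facet normal 0.372 -0.402 -0.837
outer loop
vertex 0.839 -2.455 1.725
vertex 1.413 -1.87 1.699
vertex 1.559 -2.57 2.1
endloop
endfacet
facet normal 0.700 0.607 -0.377
outer loop
vertex 1.413 -1.87 1.699
vertex 1.216 -1.298 2.253
vertex 1.792 -1.855 2.426
endloop
endfacet
facet normal 0.130 -0.083 0.988
outer loop
vertex 1.453 -2.431 2.901
vertex 1.241 -1.645 2.995
vertex 0.667 -2.23 3.021
endloop
endfacet
facet normal -0.073 -0.707 0.704
outer loop
vertex 1.453 -2.431 2.901
vertex 0.667 -2.23 3.021
vertex 0.864 -2.802 2.467
endloop
endfacet
facet normal 0.407 -0.889 0.208
outer loop
vertex 1.453 -2.431 2.901
vertex 0.864 -2.802 2.467
vertex 1.559 -2.57 2.1
endloop
endfacet
facet normal 0.906 -0.380 0.186
outer loop
vertex 1.453 -2.431 2.901
vertex 1.559 -2.57 2.1
vertex 1.792 -1.855 2.426
endloop
endfacet
facet normal 0.735 0.118 0.668
outer loop
vertex 1.453 -2.431 2.901
vertex 1.792 -1.855 2.426
vertex 1.241 -1.645 2.995
endloop
endfacet
facet normal -0.372 0.402 0.837
outer loop
vertex 0.667 -2.23 3.021
vertex 1.241 -1.645 2.995
vertex 0.521 -1.53 2.62
endloop
endfacet
facet normal -0.700 -0.607 0.377
outer loop
vertex 0.864 -2.802 2.467
vertex 0.667 -2.23 3.021
vertex 0.288 -2.245 2.294
endloop
endfacet
facet normal 0.077 -0.902 -0.424
outer loop
vertex 1.559 -2.57 2.1
vertex 0.864 -2.802 2.467
vertex 0.839 -2.455 1.725
endloop
endfacet
facet normal 0.885 -0.079 -0.460
outer loop
vertex 1.792 -1.855 2.426
vertex 1.559 -2.57 2.1
vertex 1.413 -1.87 1.699
endloop
endfacet
facet normal 0.607 0.727 0.320
outer loop
vertex 1.241 -1.645 2.995
vertex 1.792 -1.855 2.426
vertex 1.216 -1.298 2.253
endloop
endfacet

endsolid


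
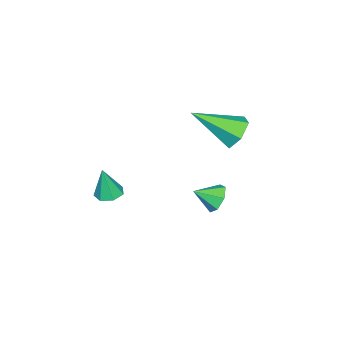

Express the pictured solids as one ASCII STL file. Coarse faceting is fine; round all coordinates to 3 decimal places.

solid 
facet normal -0.424 0.728 -0.539
outer loop
vertex -0.025 3.087 3.199
vertex -0.668 2.556 2.988
vertex -0.727 3.044 3.693
endloop
endfacet
facet normal 0.508 0.409 0.758
outer loop
vertex -0.025 3.087 3.199
vertex -0.727 3.044 3.693
vertex 0.248 0.984 4.152
endloop
endfacet
facet normal -0.423 0.728 -0.539
outer loop
vertex -0.727 3.044 3.693
vertex -0.668 2.556 2.988
vertex -1.37 2.514 3.482
endloop
endfacet
facet normal -0.345 0.046 0.937
outer loop
vertex -0.727 3.044 3.693
vertex -1.37 2.514 3.482
vertex 0.248 0.984 4.152
endloop
endfacet
facet normal -0.423 0.727 -0.540
outer loop
vertex -1.37 2.514 3.482
vertex -0.668 2.556 2.988
vertex -1.311 2.025 2.777
endloop
endfacet
facet normal -0.716 -0.601 0.357
outer loop
vertex -1.37 2.514 3.482
vertex -1.311 2.025 2.777
vertex 0.248 0.984 4.152
endloop
endfacet
facet normal -0.424 0.728 -0.539
outer loop
vertex -1.311 2.025 2.777
vertex -0.668 2.556 2.988
vertex -0.608 2.068 2.282
endloop
endfacet
facet normal -0.232 -0.884 -0.406
outer loop
vertex -1.311 2.025 2.777
vertex -0.608 2.068 2.282
vertex 0.248 0.984 4.152
endloop
endfacet
facet normal -0.424 0.728 -0.539
outer loop
vertex -0.608 2.068 2.282
vertex -0.668 2.556 2.988
vertex 0.035 2.599 2.493
endloop
endfacet
facet normal 0.622 -0.520 -0.586
outer loop
vertex -0.608 2.068 2.282
vertex 0.035 2.599 2.493
vertex 0.248 0.984 4.152
endloop
endfacet
facet normal -0.424 0.728 -0.539
outer loop
vertex 0.035 2.599 2.493
vertex -0.668 2.556 2.988
vertex -0.025 3.087 3.199
endloop
endfacet
facet normal 0.992 0.127 -0.004
outer loop
vertex 0.035 2.599 2.493
vertex -0.025 3.087 3.199
vertex 0.248 0.984 4.152
endloop
endfacet
facet normal -0.132 0.124 -0.983
outer loop
vertex 2.756 -1.714 -0.521
vertex 2.133 -1.679 -0.433
vertex 2.557 -1.213 -0.431
endloop
endfacet
facet normal 0.908 0.310 0.283
outer loop
vertex 2.756 -1.714 -0.521
vertex 2.557 -1.213 -0.431
vertex 2.327 -1.861 1.013
endloop
endfacet
facet normal -0.133 0.125 -0.983
outer loop
vertex 2.557 -1.213 -0.431
vertex 2.133 -1.679 -0.433
vertex 2.039 -1.062 -0.342
endloop
endfacet
facet normal 0.320 0.844 0.430
outer loop
vertex 2.557 -1.213 -0.431
vertex 2.039 -1.062 -0.342
vertex 2.327 -1.861 1.013
endloop
endfacet
facet normal -0.132 0.125 -0.983
outer loop
vertex 2.039 -1.062 -0.342
vertex 2.133 -1.679 -0.433
vertex 1.592 -1.376 -0.322
endloop
endfacet
facet normal -0.475 0.710 0.520
outer loop
vertex 2.039 -1.062 -0.342
vertex 1.592 -1.376 -0.322
vertex 2.327 -1.861 1.013
endloop
endfacet
facet normal -0.132 0.124 -0.983
outer loop
vertex 1.592 -1.376 -0.322
vertex 2.133 -1.679 -0.433
vertex 1.552 -1.917 -0.385
endloop
endfacet
facet normal -0.875 0.008 0.485
outer loop
vertex 1.592 -1.376 -0.322
vertex 1.552 -1.917 -0.385
vertex 2.327 -1.861 1.013
endloop
endfacet
facet normal -0.132 0.124 -0.983
outer loop
vertex 1.552 -1.917 -0.385
vertex 2.133 -1.679 -0.433
vertex 1.95 -2.279 -0.484
endloop
endfacet
facet normal -0.581 -0.734 0.351
outer loop
vertex 1.552 -1.917 -0.385
vertex 1.95 -2.279 -0.484
vertex 2.327 -1.861 1.013
endloop
endfacet
facet normal -0.133 0.124 -0.983
outer loop
vertex 1.95 -2.279 -0.484
vertex 2.133 -1.679 -0.433
vertex 2.486 -2.189 -0.545
endloop
endfacet
facet normal 0.186 -0.958 0.221
outer loop
vertex 1.95 -2.279 -0.484
vertex 2.486 -2.189 -0.545
vertex 2.327 -1.861 1.013
endloop
endfacet
facet normal -0.132 0.125 -0.983
outer loop
vertex 2.486 -2.189 -0.545
vertex 2.133 -1.679 -0.433
vertex 2.756 -1.714 -0.521
endloop
endfacet
facet normal 0.849 -0.492 0.190
outer loop
vertex 2.486 -2.189 -0.545
vertex 2.756 -1.714 -0.521
vertex 2.327 -1.861 1.013
endloop
endfacet
facet normal -0.521 0.708 -0.477
outer loop
vertex -0.893 1.273 -2.529
vertex -1.36 1.323 -1.945
vertex -0.727 1.704 -2.071
endloop
endfacet
facet normal 0.967 -0.158 -0.202
outer loop
vertex -0.893 1.273 -2.529
vertex -0.727 1.704 -2.071
vertex -0.78 0.537 -1.415
endloop
endfacet
facet normal -0.521 0.708 -0.476
outer loop
vertex -0.727 1.704 -2.071
vertex -1.36 1.323 -1.945
vertex -1.037 1.848 -1.518
endloop
endfacet
facet normal 0.875 0.206 0.437
outer loop
vertex -0.727 1.704 -2.071
vertex -1.037 1.848 -1.518
vertex -0.78 0.537 -1.415
endloop
endfacet
facet normal -0.521 0.708 -0.476
outer loop
vertex -1.037 1.848 -1.518
vertex -1.36 1.323 -1.945
vertex -1.591 1.596 -1.286
endloop
endfacet
facet normal 0.329 0.138 0.934
outer loop
vertex -1.037 1.848 -1.518
vertex -1.591 1.596 -1.286
vertex -0.78 0.537 -1.415
endloop
endfacet
facet normal -0.523 0.707 -0.476
outer loop
vertex -1.591 1.596 -1.286
vertex -1.36 1.323 -1.945
vertex -1.97 1.138 -1.55
endloop
endfacet
facet normal -0.261 -0.311 0.914
outer loop
vertex -1.591 1.596 -1.286
vertex -1.97 1.138 -1.55
vertex -0.78 0.537 -1.415
endloop
endfacet
facet normal -0.523 0.707 -0.476
outer loop
vertex -1.97 1.138 -1.55
vertex -1.36 1.323 -1.945
vertex -1.89 0.819 -2.111
endloop
endfacet
facet normal -0.450 -0.802 0.392
outer loop
vertex -1.97 1.138 -1.55
vertex -1.89 0.819 -2.111
vertex -0.78 0.537 -1.415
endloop
endfacet
facet normal -0.522 0.706 -0.478
outer loop
vertex -1.89 0.819 -2.111
vertex -1.36 1.323 -1.945
vertex -1.41 0.879 -2.547
endloop
endfacet
facet normal -0.096 -0.966 -0.239
outer loop
vertex -1.89 0.819 -2.111
vertex -1.41 0.879 -2.547
vertex -0.78 0.537 -1.415
endloop
endfacet
facet normal -0.522 0.707 -0.478
outer loop
vertex -1.41 0.879 -2.547
vertex -1.36 1.323 -1.945
vertex -0.893 1.273 -2.529
endloop
endfacet
facet normal 0.535 -0.679 -0.503
outer loop
vertex -1.41 0.879 -2.547
vertex -0.893 1.273 -2.529
vertex -0.78 0.537 -1.415
endloop
endfacet

endsolid


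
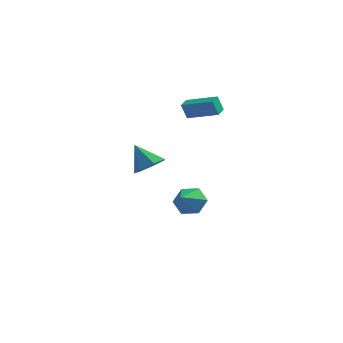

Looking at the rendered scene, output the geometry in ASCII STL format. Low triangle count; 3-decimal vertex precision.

solid 
facet normal 0.009 0.843 -0.538
outer loop
vertex -1.177 2.283 -4.085
vertex -2.222 2.168 -4.282
vertex -1.897 2.714 -3.421
endloop
endfacet
facet normal 0.643 -0.095 0.760
outer loop
vertex -1.177 2.283 -4.085
vertex -1.897 2.714 -3.421
vertex -2.238 0.752 -3.378
endloop
endfacet
facet normal 0.009 0.843 -0.538
outer loop
vertex -1.897 2.714 -3.421
vertex -2.222 2.168 -4.282
vertex -2.942 2.599 -3.618
endloop
endfacet
facet normal -0.191 0.055 0.980
outer loop
vertex -1.897 2.714 -3.421
vertex -2.942 2.599 -3.618
vertex -2.238 0.752 -3.378
endloop
endfacet
facet normal 0.009 0.843 -0.538
outer loop
vertex -2.942 2.599 -3.618
vertex -2.222 2.168 -4.282
vertex -3.268 2.054 -4.478
endloop
endfacet
facet normal -0.838 -0.257 0.481
outer loop
vertex -2.942 2.599 -3.618
vertex -3.268 2.054 -4.478
vertex -2.238 0.752 -3.378
endloop
endfacet
facet normal 0.009 0.843 -0.537
outer loop
vertex -3.268 2.054 -4.478
vertex -2.222 2.168 -4.282
vertex -2.548 1.623 -5.143
endloop
endfacet
facet normal -0.652 -0.719 -0.240
outer loop
vertex -3.268 2.054 -4.478
vertex -2.548 1.623 -5.143
vertex -2.238 0.752 -3.378
endloop
endfacet
facet normal 0.009 0.843 -0.537
outer loop
vertex -2.548 1.623 -5.143
vertex -2.222 2.168 -4.282
vertex -1.503 1.737 -4.946
endloop
endfacet
facet normal 0.182 -0.869 -0.461
outer loop
vertex -2.548 1.623 -5.143
vertex -1.503 1.737 -4.946
vertex -2.238 0.752 -3.378
endloop
endfacet
facet normal 0.009 0.843 -0.538
outer loop
vertex -1.503 1.737 -4.946
vertex -2.222 2.168 -4.282
vertex -1.177 2.283 -4.085
endloop
endfacet
facet normal 0.830 -0.557 0.039
outer loop
vertex -1.503 1.737 -4.946
vertex -1.177 2.283 -4.085
vertex -2.238 0.752 -3.378
endloop
endfacet
facet normal -0.957 0.026 -0.288
outer loop
vertex -2.56 1.596 3.557
vertex -2.575 2.396 3.678
vertex -2.248 1.756 2.536
endloop
endfacet
facet normal 0.019 -0.989 -0.149
outer loop
vertex -0.305 1.704 3.122
vertex -2.56 1.596 3.557
vertex -2.248 1.756 2.536
endloop
endfacet
facet normal -0.957 0.026 -0.288
outer loop
vertex -2.248 1.756 2.536
vertex -2.575 2.396 3.678
vertex -2.263 2.557 2.657
endloop
endfacet
facet normal 0.289 0.148 -0.946
outer loop
vertex -2.263 2.557 2.657
vertex -0.305 1.704 3.122
vertex -2.248 1.756 2.536
endloop
endfacet
facet normal -0.289 -0.148 0.946
outer loop
vertex -2.56 1.596 3.557
vertex -0.632 2.344 4.264
vertex -2.575 2.396 3.678
endloop
endfacet
facet normal 0.018 -0.988 -0.150
outer loop
vertex -0.617 1.543 4.143
vertex -2.56 1.596 3.557
vertex -0.305 1.704 3.122
endloop
endfacet
facet normal -0.289 -0.148 0.946
outer loop
vertex -0.617 1.543 4.143
vertex -0.632 2.344 4.264
vertex -2.56 1.596 3.557
endloop
endfacet
facet normal -0.019 0.988 0.150
outer loop
vertex -2.575 2.396 3.678
vertex -0.632 2.344 4.264
vertex -2.263 2.557 2.657
endloop
endfacet
facet normal 0.289 0.148 -0.946
outer loop
vertex -0.32 2.504 3.243
vertex -0.305 1.704 3.122
vertex -2.263 2.557 2.657
endloop
endfacet
facet normal -0.018 0.989 0.149
outer loop
vertex -2.263 2.557 2.657
vertex -0.632 2.344 4.264
vertex -0.32 2.504 3.243
endloop
endfacet
facet normal 0.957 -0.026 0.288
outer loop
vertex -0.32 2.504 3.243
vertex -0.617 1.543 4.143
vertex -0.305 1.704 3.122
endloop
endfacet
facet normal 0.957 -0.026 0.288
outer loop
vertex -0.632 2.344 4.264
vertex -0.617 1.543 4.143
vertex -0.32 2.504 3.243
endloop
endfacet
facet normal 0.615 -0.163 -0.772
outer loop
vertex -1.831 -2.408 0.977
vertex -2.635 -2.562 0.369
vertex -2.149 -1.688 0.572
endloop
endfacet
facet normal 0.334 0.570 0.751
outer loop
vertex -1.831 -2.408 0.977
vertex -2.149 -1.688 0.572
vertex -3.705 -2.278 1.711
endloop
endfacet
facet normal 0.615 -0.163 -0.771
outer loop
vertex -2.149 -1.688 0.572
vertex -2.635 -2.562 0.369
vertex -2.833 -1.626 0.013
endloop
endfacet
facet normal -0.149 0.946 0.287
outer loop
vertex -2.149 -1.688 0.572
vertex -2.833 -1.626 0.013
vertex -3.705 -2.278 1.711
endloop
endfacet
facet normal 0.615 -0.163 -0.772
outer loop
vertex -2.833 -1.626 0.013
vertex -2.635 -2.562 0.369
vertex -3.368 -2.269 -0.277
endloop
endfacet
facet normal -0.735 0.667 -0.122
outer loop
vertex -2.833 -1.626 0.013
vertex -3.368 -2.269 -0.277
vertex -3.705 -2.278 1.711
endloop
endfacet
facet normal 0.615 -0.162 -0.772
outer loop
vertex -3.368 -2.269 -0.277
vertex -2.635 -2.562 0.369
vertex -3.351 -3.132 -0.082
endloop
endfacet
facet normal -0.984 -0.057 -0.167
outer loop
vertex -3.368 -2.269 -0.277
vertex -3.351 -3.132 -0.082
vertex -3.705 -2.278 1.711
endloop
endfacet
facet normal 0.615 -0.163 -0.771
outer loop
vertex -3.351 -3.132 -0.082
vertex -2.635 -2.562 0.369
vertex -2.795 -3.565 0.453
endloop
endfacet
facet normal -0.708 -0.681 0.185
outer loop
vertex -3.351 -3.132 -0.082
vertex -2.795 -3.565 0.453
vertex -3.705 -2.278 1.711
endloop
endfacet
facet normal 0.614 -0.163 -0.772
outer loop
vertex -2.795 -3.565 0.453
vertex -2.635 -2.562 0.369
vertex -2.118 -3.243 0.924
endloop
endfacet
facet normal -0.115 -0.735 0.668
outer loop
vertex -2.795 -3.565 0.453
vertex -2.118 -3.243 0.924
vertex -3.705 -2.278 1.711
endloop
endfacet
facet normal 0.615 -0.162 -0.772
outer loop
vertex -2.118 -3.243 0.924
vertex -2.635 -2.562 0.369
vertex -1.831 -2.408 0.977
endloop
endfacet
facet normal 0.348 -0.178 0.920
outer loop
vertex -2.118 -3.243 0.924
vertex -1.831 -2.408 0.977
vertex -3.705 -2.278 1.711
endloop
endfacet

endsolid


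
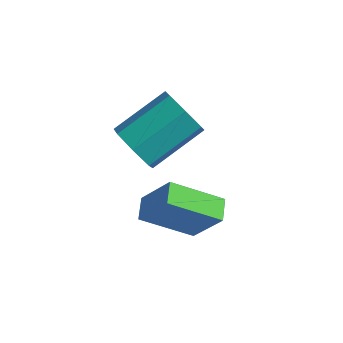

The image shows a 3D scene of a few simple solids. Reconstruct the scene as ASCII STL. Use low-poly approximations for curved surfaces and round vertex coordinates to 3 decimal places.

solid 
facet normal -0.355 -0.814 -0.459
outer loop
vertex -2.602 -0.119 1.68
vertex -3.3 -0.192 2.349
vertex -3.317 0.29 1.507
endloop
endfacet
facet normal 0.390 0.316 -0.865
outer loop
vertex -2.602 -0.119 1.68
vertex -3.317 0.29 1.507
vertex -1.842 1.624 2.661
endloop
endfacet
facet normal 0.390 0.317 -0.865
outer loop
vertex -1.842 1.624 2.661
vertex -3.317 0.29 1.507
vertex -2.557 2.033 2.489
endloop
endfacet
facet normal 0.356 0.815 0.458
outer loop
vertex -1.842 1.624 2.661
vertex -2.557 2.033 2.489
vertex -2.54 1.552 3.331
endloop
endfacet
facet normal -0.355 -0.814 -0.459
outer loop
vertex -3.317 0.29 1.507
vertex -3.3 -0.192 2.349
vertex -4.02 0.336 1.969
endloop
endfacet
facet normal -0.422 0.578 -0.699
outer loop
vertex -3.317 0.29 1.507
vertex -4.02 0.336 1.969
vertex -2.557 2.033 2.489
endloop
endfacet
facet normal -0.422 0.578 -0.699
outer loop
vertex -2.557 2.033 2.489
vertex -4.02 0.336 1.969
vertex -3.26 2.079 2.951
endloop
endfacet
facet normal 0.355 0.815 0.458
outer loop
vertex -2.557 2.033 2.489
vertex -3.26 2.079 2.951
vertex -2.54 1.552 3.331
endloop
endfacet
facet normal -0.355 -0.815 -0.458
outer loop
vertex -4.02 0.336 1.969
vertex -3.3 -0.192 2.349
vertex -4.18 -0.015 2.717
endloop
endfacet
facet normal -0.915 0.403 -0.007
outer loop
vertex -4.02 0.336 1.969
vertex -4.18 -0.015 2.717
vertex -3.26 2.079 2.951
endloop
endfacet
facet normal -0.915 0.403 -0.007
outer loop
vertex -3.26 2.079 2.951
vertex -4.18 -0.015 2.717
vertex -3.42 1.728 3.699
endloop
endfacet
facet normal 0.355 0.815 0.458
outer loop
vertex -3.26 2.079 2.951
vertex -3.42 1.728 3.699
vertex -2.54 1.552 3.331
endloop
endfacet
facet normal -0.355 -0.815 -0.458
outer loop
vertex -4.18 -0.015 2.717
vertex -3.3 -0.192 2.349
vertex -3.678 -0.499 3.188
endloop
endfacet
facet normal -0.720 -0.075 0.690
outer loop
vertex -4.18 -0.015 2.717
vertex -3.678 -0.499 3.188
vertex -3.42 1.728 3.699
endloop
endfacet
facet normal -0.720 -0.075 0.690
outer loop
vertex -3.42 1.728 3.699
vertex -3.678 -0.499 3.188
vertex -2.918 1.244 4.17
endloop
endfacet
facet normal 0.355 0.815 0.459
outer loop
vertex -3.42 1.728 3.699
vertex -2.918 1.244 4.17
vertex -2.54 1.552 3.331
endloop
endfacet
facet normal -0.356 -0.815 -0.458
outer loop
vertex -3.678 -0.499 3.188
vertex -3.3 -0.192 2.349
vertex -2.891 -0.752 3.027
endloop
endfacet
facet normal 0.018 -0.497 0.868
outer loop
vertex -3.678 -0.499 3.188
vertex -2.891 -0.752 3.027
vertex -2.918 1.244 4.17
endloop
endfacet
facet normal 0.018 -0.497 0.868
outer loop
vertex -2.918 1.244 4.17
vertex -2.891 -0.752 3.027
vertex -2.131 0.991 4.009
endloop
endfacet
facet normal 0.356 0.814 0.459
outer loop
vertex -2.918 1.244 4.17
vertex -2.131 0.991 4.009
vertex -2.54 1.552 3.331
endloop
endfacet
facet normal -0.354 -0.815 -0.459
outer loop
vertex -2.891 -0.752 3.027
vertex -3.3 -0.192 2.349
vertex -2.412 -0.582 2.356
endloop
endfacet
facet normal 0.742 -0.544 0.392
outer loop
vertex -2.891 -0.752 3.027
vertex -2.412 -0.582 2.356
vertex -2.131 0.991 4.009
endloop
endfacet
facet normal 0.742 -0.544 0.392
outer loop
vertex -2.131 0.991 4.009
vertex -2.412 -0.582 2.356
vertex -1.652 1.161 3.338
endloop
endfacet
facet normal 0.355 0.814 0.460
outer loop
vertex -2.131 0.991 4.009
vertex -1.652 1.161 3.338
vertex -2.54 1.552 3.331
endloop
endfacet
facet normal -0.354 -0.815 -0.459
outer loop
vertex -2.412 -0.582 2.356
vertex -3.3 -0.192 2.349
vertex -2.602 -0.119 1.68
endloop
endfacet
facet normal 0.907 -0.182 -0.379
outer loop
vertex -2.412 -0.582 2.356
vertex -2.602 -0.119 1.68
vertex -1.652 1.161 3.338
endloop
endfacet
facet normal 0.907 -0.182 -0.379
outer loop
vertex -1.652 1.161 3.338
vertex -2.602 -0.119 1.68
vertex -1.842 1.624 2.661
endloop
endfacet
facet normal 0.355 0.815 0.458
outer loop
vertex -1.652 1.161 3.338
vertex -1.842 1.624 2.661
vertex -2.54 1.552 3.331
endloop
endfacet
facet normal -0.575 -0.076 -0.815
outer loop
vertex -2.426 -1.16 -0.054
vertex -2.831 -0.433 0.164
vertex -1.061 -0.079 -1.118
endloop
endfacet
facet normal 0.471 -0.845 -0.254
outer loop
vertex -0.049 0.053 0.316
vertex -2.426 -1.16 -0.054
vertex -1.061 -0.079 -1.118
endloop
endfacet
facet normal -0.575 -0.075 -0.815
outer loop
vertex -1.061 -0.079 -1.118
vertex -2.831 -0.433 0.164
vertex -1.466 0.647 -0.899
endloop
endfacet
facet normal 0.669 0.530 -0.521
outer loop
vertex -1.466 0.647 -0.899
vertex -0.049 0.053 0.316
vertex -1.061 -0.079 -1.118
endloop
endfacet
facet normal -0.670 -0.529 0.521
outer loop
vertex -2.426 -1.16 -0.054
vertex -1.819 -0.301 1.598
vertex -2.831 -0.433 0.164
endloop
endfacet
facet normal 0.471 -0.845 -0.254
outer loop
vertex -1.414 -1.027 1.379
vertex -2.426 -1.16 -0.054
vertex -0.049 0.053 0.316
endloop
endfacet
facet normal -0.669 -0.530 0.521
outer loop
vertex -1.414 -1.027 1.379
vertex -1.819 -0.301 1.598
vertex -2.426 -1.16 -0.054
endloop
endfacet
facet normal -0.471 0.845 0.254
outer loop
vertex -2.831 -0.433 0.164
vertex -1.819 -0.301 1.598
vertex -1.466 0.647 -0.899
endloop
endfacet
facet normal 0.669 0.529 -0.522
outer loop
vertex -0.454 0.78 0.534
vertex -0.049 0.053 0.316
vertex -1.466 0.647 -0.899
endloop
endfacet
facet normal -0.471 0.845 0.254
outer loop
vertex -1.466 0.647 -0.899
vertex -1.819 -0.301 1.598
vertex -0.454 0.78 0.534
endloop
endfacet
facet normal 0.575 0.076 0.815
outer loop
vertex -0.454 0.78 0.534
vertex -1.414 -1.027 1.379
vertex -0.049 0.053 0.316
endloop
endfacet
facet normal 0.575 0.075 0.814
outer loop
vertex -1.819 -0.301 1.598
vertex -1.414 -1.027 1.379
vertex -0.454 0.78 0.534
endloop
endfacet

endsolid


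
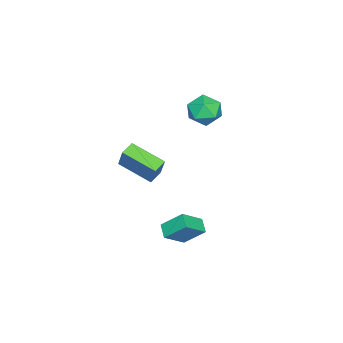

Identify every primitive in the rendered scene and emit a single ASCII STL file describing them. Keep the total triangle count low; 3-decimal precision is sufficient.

solid 
facet normal -0.668 0.433 -0.605
outer loop
vertex 0.742 0.298 -2.499
vertex 1.413 0.797 -2.883
vertex 0.972 -0.826 -3.556
endloop
endfacet
facet normal -0.730 -0.542 0.417
outer loop
vertex 2.007 -1.497 -2.617
vertex 0.742 0.298 -2.499
vertex 0.972 -0.826 -3.556
endloop
endfacet
facet normal -0.667 0.433 -0.606
outer loop
vertex 0.972 -0.826 -3.556
vertex 1.413 0.797 -2.883
vertex 1.644 -0.328 -3.94
endloop
endfacet
facet normal 0.147 -0.721 -0.677
outer loop
vertex 1.644 -0.328 -3.94
vertex 2.007 -1.497 -2.617
vertex 0.972 -0.826 -3.556
endloop
endfacet
facet normal -0.148 0.720 0.678
outer loop
vertex 0.742 0.298 -2.499
vertex 2.448 0.126 -1.944
vertex 1.413 0.797 -2.883
endloop
endfacet
facet normal -0.730 -0.542 0.417
outer loop
vertex 1.776 -0.372 -1.56
vertex 0.742 0.298 -2.499
vertex 2.007 -1.497 -2.617
endloop
endfacet
facet normal -0.148 0.721 0.677
outer loop
vertex 1.776 -0.372 -1.56
vertex 2.448 0.126 -1.944
vertex 0.742 0.298 -2.499
endloop
endfacet
facet normal 0.730 0.542 -0.417
outer loop
vertex 1.413 0.797 -2.883
vertex 2.448 0.126 -1.944
vertex 1.644 -0.328 -3.94
endloop
endfacet
facet normal 0.148 -0.721 -0.677
outer loop
vertex 2.678 -0.998 -3.001
vertex 2.007 -1.497 -2.617
vertex 1.644 -0.328 -3.94
endloop
endfacet
facet normal 0.730 0.542 -0.417
outer loop
vertex 1.644 -0.328 -3.94
vertex 2.448 0.126 -1.944
vertex 2.678 -0.998 -3.001
endloop
endfacet
facet normal 0.668 -0.432 0.606
outer loop
vertex 2.678 -0.998 -3.001
vertex 1.776 -0.372 -1.56
vertex 2.007 -1.497 -2.617
endloop
endfacet
facet normal 0.667 -0.433 0.606
outer loop
vertex 2.448 0.126 -1.944
vertex 1.776 -0.372 -1.56
vertex 2.678 -0.998 -3.001
endloop
endfacet
facet normal -0.722 0.687 0.084
outer loop
vertex -2.442 0.024 3.515
vertex -3.052 -0.681 4.046
vertex -2.38 -0.041 4.584
endloop
endfacet
facet normal -0.078 0.995 0.065
outer loop
vertex -2.442 0.024 3.515
vertex -2.38 -0.041 4.584
vertex -1.487 0.067 4.0
endloop
endfacet
facet normal 0.240 0.804 -0.544
outer loop
vertex -2.442 0.024 3.515
vertex -1.487 0.067 4.0
vertex -1.607 -0.506 3.101
endloop
endfacet
facet normal -0.208 0.377 -0.902
outer loop
vertex -2.442 0.024 3.515
vertex -1.607 -0.506 3.101
vertex -2.574 -0.969 3.13
endloop
endfacet
facet normal -0.801 0.306 -0.514
outer loop
vertex -2.442 0.024 3.515
vertex -2.574 -0.969 3.13
vertex -3.052 -0.681 4.046
endloop
endfacet
facet normal 0.308 0.733 0.606
outer loop
vertex -1.487 0.067 4.0
vertex -2.38 -0.041 4.584
vertex -1.506 -0.611 4.83
endloop
endfacet
facet normal -0.734 0.236 0.637
outer loop
vertex -2.38 -0.041 4.584
vertex -3.052 -0.681 4.046
vertex -2.473 -1.074 4.859
endloop
endfacet
facet normal -0.863 -0.381 -0.331
outer loop
vertex -3.052 -0.681 4.046
vertex -2.574 -0.969 3.13
vertex -2.593 -1.647 3.96
endloop
endfacet
facet normal 0.098 -0.264 -0.959
outer loop
vertex -2.574 -0.969 3.13
vertex -1.607 -0.506 3.101
vertex -1.7 -1.539 3.376
endloop
endfacet
facet normal 0.822 0.424 -0.380
outer loop
vertex -1.607 -0.506 3.101
vertex -1.487 0.067 4.0
vertex -1.028 -0.899 3.914
endloop
endfacet
facet normal 0.208 -0.377 0.902
outer loop
vertex -1.638 -1.604 4.445
vertex -1.506 -0.611 4.83
vertex -2.473 -1.074 4.859
endloop
endfacet
facet normal -0.240 -0.804 0.544
outer loop
vertex -1.638 -1.604 4.445
vertex -2.473 -1.074 4.859
vertex -2.593 -1.647 3.96
endloop
endfacet
facet normal 0.078 -0.995 -0.065
outer loop
vertex -1.638 -1.604 4.445
vertex -2.593 -1.647 3.96
vertex -1.7 -1.539 3.376
endloop
endfacet
facet normal 0.722 -0.687 -0.084
outer loop
vertex -1.638 -1.604 4.445
vertex -1.7 -1.539 3.376
vertex -1.028 -0.899 3.914
endloop
endfacet
facet normal 0.801 -0.306 0.514
outer loop
vertex -1.638 -1.604 4.445
vertex -1.028 -0.899 3.914
vertex -1.506 -0.611 4.83
endloop
endfacet
facet normal -0.098 0.264 0.959
outer loop
vertex -2.473 -1.074 4.859
vertex -1.506 -0.611 4.83
vertex -2.38 -0.041 4.584
endloop
endfacet
facet normal -0.822 -0.424 0.380
outer loop
vertex -2.593 -1.647 3.96
vertex -2.473 -1.074 4.859
vertex -3.052 -0.681 4.046
endloop
endfacet
facet normal -0.308 -0.733 -0.606
outer loop
vertex -1.7 -1.539 3.376
vertex -2.593 -1.647 3.96
vertex -2.574 -0.969 3.13
endloop
endfacet
facet normal 0.734 -0.236 -0.637
outer loop
vertex -1.028 -0.899 3.914
vertex -1.7 -1.539 3.376
vertex -1.607 -0.506 3.101
endloop
endfacet
facet normal 0.863 0.381 0.331
outer loop
vertex -1.506 -0.611 4.83
vertex -1.028 -0.899 3.914
vertex -1.487 0.067 4.0
endloop
endfacet
facet normal -0.944 0.190 0.270
outer loop
vertex 1.434 -3.359 2.887
vertex 1.611 -1.425 2.142
vertex 0.958 -3.828 1.555
endloop
endfacet
facet normal -0.085 -0.930 0.358
outer loop
vertex 1.789 -3.995 1.318
vertex 1.434 -3.359 2.887
vertex 0.958 -3.828 1.555
endloop
endfacet
facet normal -0.944 0.191 0.269
outer loop
vertex 0.958 -3.828 1.555
vertex 1.611 -1.425 2.142
vertex 1.136 -1.894 0.81
endloop
endfacet
facet normal -0.318 -0.315 -0.894
outer loop
vertex 1.136 -1.894 0.81
vertex 1.789 -3.995 1.318
vertex 0.958 -3.828 1.555
endloop
endfacet
facet normal 0.318 0.315 0.894
outer loop
vertex 1.434 -3.359 2.887
vertex 2.442 -1.592 1.905
vertex 1.611 -1.425 2.142
endloop
endfacet
facet normal -0.085 -0.930 0.358
outer loop
vertex 2.264 -3.526 2.65
vertex 1.434 -3.359 2.887
vertex 1.789 -3.995 1.318
endloop
endfacet
facet normal 0.319 0.315 0.894
outer loop
vertex 2.264 -3.526 2.65
vertex 2.442 -1.592 1.905
vertex 1.434 -3.359 2.887
endloop
endfacet
facet normal 0.085 0.930 -0.358
outer loop
vertex 1.611 -1.425 2.142
vertex 2.442 -1.592 1.905
vertex 1.136 -1.894 0.81
endloop
endfacet
facet normal -0.319 -0.315 -0.894
outer loop
vertex 1.966 -2.061 0.573
vertex 1.789 -3.995 1.318
vertex 1.136 -1.894 0.81
endloop
endfacet
facet normal 0.085 0.930 -0.358
outer loop
vertex 1.136 -1.894 0.81
vertex 2.442 -1.592 1.905
vertex 1.966 -2.061 0.573
endloop
endfacet
facet normal 0.944 -0.190 -0.270
outer loop
vertex 1.966 -2.061 0.573
vertex 2.264 -3.526 2.65
vertex 1.789 -3.995 1.318
endloop
endfacet
facet normal 0.944 -0.191 -0.270
outer loop
vertex 2.442 -1.592 1.905
vertex 2.264 -3.526 2.65
vertex 1.966 -2.061 0.573
endloop
endfacet

endsolid


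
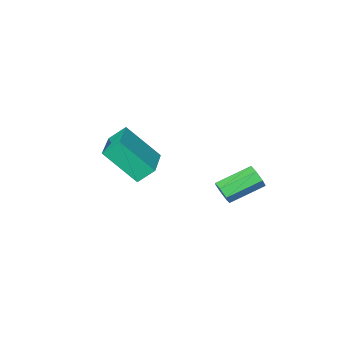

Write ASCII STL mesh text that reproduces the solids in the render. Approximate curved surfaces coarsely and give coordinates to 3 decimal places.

solid 
facet normal -0.482 0.508 -0.714
outer loop
vertex 2.201 -2.63 -2.092
vertex 3.338 -1.262 -1.886
vertex 2.817 -3.036 -2.796
endloop
endfacet
facet normal -0.635 -0.764 -0.115
outer loop
vertex 3.842 -4.118 -1.274
vertex 2.201 -2.63 -2.092
vertex 2.817 -3.036 -2.796
endloop
endfacet
facet normal -0.481 0.508 -0.715
outer loop
vertex 2.817 -3.036 -2.796
vertex 3.338 -1.262 -1.886
vertex 3.954 -1.669 -2.59
endloop
endfacet
facet normal 0.604 -0.398 -0.690
outer loop
vertex 3.954 -1.669 -2.59
vertex 3.842 -4.118 -1.274
vertex 2.817 -3.036 -2.796
endloop
endfacet
facet normal -0.604 0.398 0.690
outer loop
vertex 2.201 -2.63 -2.092
vertex 4.363 -2.344 -0.364
vertex 3.338 -1.262 -1.886
endloop
endfacet
facet normal -0.635 -0.764 -0.114
outer loop
vertex 3.226 -3.711 -0.57
vertex 2.201 -2.63 -2.092
vertex 3.842 -4.118 -1.274
endloop
endfacet
facet normal -0.604 0.399 0.690
outer loop
vertex 3.226 -3.711 -0.57
vertex 4.363 -2.344 -0.364
vertex 2.201 -2.63 -2.092
endloop
endfacet
facet normal 0.636 0.763 0.115
outer loop
vertex 3.338 -1.262 -1.886
vertex 4.363 -2.344 -0.364
vertex 3.954 -1.669 -2.59
endloop
endfacet
facet normal 0.604 -0.398 -0.690
outer loop
vertex 4.979 -2.75 -1.068
vertex 3.842 -4.118 -1.274
vertex 3.954 -1.669 -2.59
endloop
endfacet
facet normal 0.635 0.764 0.115
outer loop
vertex 3.954 -1.669 -2.59
vertex 4.363 -2.344 -0.364
vertex 4.979 -2.75 -1.068
endloop
endfacet
facet normal 0.481 -0.508 0.715
outer loop
vertex 4.979 -2.75 -1.068
vertex 3.226 -3.711 -0.57
vertex 3.842 -4.118 -1.274
endloop
endfacet
facet normal 0.481 -0.508 0.714
outer loop
vertex 4.363 -2.344 -0.364
vertex 3.226 -3.711 -0.57
vertex 4.979 -2.75 -1.068
endloop
endfacet
facet normal 0.893 -0.209 -0.399
outer loop
vertex 2.401 2.062 -1.47
vertex 2.14 1.835 -1.935
vertex 2.308 2.383 -1.846
endloop
endfacet
facet normal 0.411 0.741 0.531
outer loop
vertex 2.401 2.062 -1.47
vertex 2.308 2.383 -1.846
vertex 0.901 2.413 -0.8
endloop
endfacet
facet normal 0.410 0.742 0.530
outer loop
vertex 0.901 2.413 -0.8
vertex 2.308 2.383 -1.846
vertex 0.808 2.733 -1.176
endloop
endfacet
facet normal -0.893 0.209 0.399
outer loop
vertex 0.901 2.413 -0.8
vertex 0.808 2.733 -1.176
vertex 0.64 2.185 -1.265
endloop
endfacet
facet normal 0.893 -0.209 -0.399
outer loop
vertex 2.308 2.383 -1.846
vertex 2.14 1.835 -1.935
vertex 2.088 2.291 -2.29
endloop
endfacet
facet normal 0.111 0.961 -0.254
outer loop
vertex 2.308 2.383 -1.846
vertex 2.088 2.291 -2.29
vertex 0.808 2.733 -1.176
endloop
endfacet
facet normal 0.111 0.961 -0.254
outer loop
vertex 0.808 2.733 -1.176
vertex 2.088 2.291 -2.29
vertex 0.588 2.641 -1.62
endloop
endfacet
facet normal -0.893 0.209 0.399
outer loop
vertex 0.808 2.733 -1.176
vertex 0.588 2.641 -1.62
vertex 0.64 2.185 -1.265
endloop
endfacet
facet normal 0.893 -0.208 -0.398
outer loop
vertex 2.088 2.291 -2.29
vertex 2.14 1.835 -1.935
vertex 1.908 1.855 -2.466
endloop
endfacet
facet normal -0.273 0.455 -0.848
outer loop
vertex 2.088 2.291 -2.29
vertex 1.908 1.855 -2.466
vertex 0.588 2.641 -1.62
endloop
endfacet
facet normal -0.272 0.456 -0.848
outer loop
vertex 0.588 2.641 -1.62
vertex 1.908 1.855 -2.466
vertex 0.407 2.206 -1.796
endloop
endfacet
facet normal -0.892 0.210 0.400
outer loop
vertex 0.588 2.641 -1.62
vertex 0.407 2.206 -1.796
vertex 0.64 2.185 -1.265
endloop
endfacet
facet normal 0.893 -0.209 -0.398
outer loop
vertex 1.908 1.855 -2.466
vertex 2.14 1.835 -1.935
vertex 1.902 1.404 -2.243
endloop
endfacet
facet normal -0.450 -0.391 -0.803
outer loop
vertex 1.908 1.855 -2.466
vertex 1.902 1.404 -2.243
vertex 0.407 2.206 -1.796
endloop
endfacet
facet normal -0.451 -0.393 -0.802
outer loop
vertex 0.407 2.206 -1.796
vertex 1.902 1.404 -2.243
vertex 0.402 1.755 -1.572
endloop
endfacet
facet normal -0.893 0.209 0.400
outer loop
vertex 0.407 2.206 -1.796
vertex 0.402 1.755 -1.572
vertex 0.64 2.185 -1.265
endloop
endfacet
facet normal 0.893 -0.208 -0.398
outer loop
vertex 1.902 1.404 -2.243
vertex 2.14 1.835 -1.935
vertex 2.076 1.278 -1.787
endloop
endfacet
facet normal -0.289 -0.945 -0.151
outer loop
vertex 1.902 1.404 -2.243
vertex 2.076 1.278 -1.787
vertex 0.402 1.755 -1.572
endloop
endfacet
facet normal -0.289 -0.945 -0.153
outer loop
vertex 0.402 1.755 -1.572
vertex 2.076 1.278 -1.787
vertex 0.576 1.628 -1.117
endloop
endfacet
facet normal -0.893 0.209 0.400
outer loop
vertex 0.402 1.755 -1.572
vertex 0.576 1.628 -1.117
vertex 0.64 2.185 -1.265
endloop
endfacet
facet normal 0.892 -0.209 -0.400
outer loop
vertex 2.076 1.278 -1.787
vertex 2.14 1.835 -1.935
vertex 2.298 1.57 -1.444
endloop
endfacet
facet normal 0.090 -0.786 0.611
outer loop
vertex 2.076 1.278 -1.787
vertex 2.298 1.57 -1.444
vertex 0.576 1.628 -1.117
endloop
endfacet
facet normal 0.090 -0.786 0.612
outer loop
vertex 0.576 1.628 -1.117
vertex 2.298 1.57 -1.444
vertex 0.798 1.921 -0.773
endloop
endfacet
facet normal -0.893 0.209 0.399
outer loop
vertex 0.576 1.628 -1.117
vertex 0.798 1.921 -0.773
vertex 0.64 2.185 -1.265
endloop
endfacet
facet normal 0.893 -0.208 -0.400
outer loop
vertex 2.298 1.57 -1.444
vertex 2.14 1.835 -1.935
vertex 2.401 2.062 -1.47
endloop
endfacet
facet normal 0.401 -0.036 0.915
outer loop
vertex 2.298 1.57 -1.444
vertex 2.401 2.062 -1.47
vertex 0.798 1.921 -0.773
endloop
endfacet
facet normal 0.401 -0.034 0.915
outer loop
vertex 0.798 1.921 -0.773
vertex 2.401 2.062 -1.47
vertex 0.901 2.413 -0.8
endloop
endfacet
facet normal -0.893 0.209 0.399
outer loop
vertex 0.798 1.921 -0.773
vertex 0.901 2.413 -0.8
vertex 0.64 2.185 -1.265
endloop
endfacet

endsolid
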